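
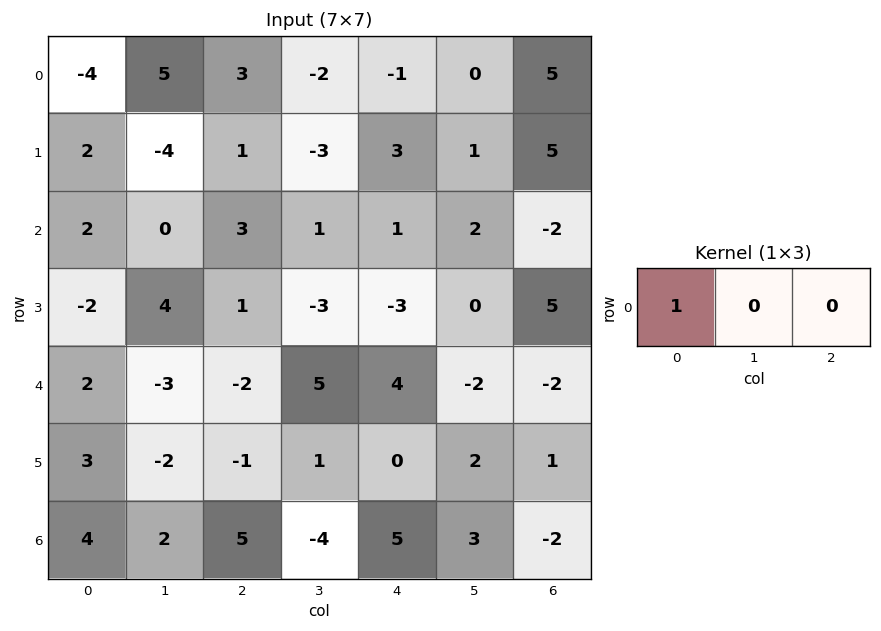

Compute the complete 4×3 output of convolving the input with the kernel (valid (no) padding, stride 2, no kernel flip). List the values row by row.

Output[0,0]: The receptive field on the input at this output position is [-4 5 3]. Elementwise product with the kernel and sum: -4·1.
Output[0,1]: The receptive field on the input at this output position is [3 -2 -1]. Elementwise product with the kernel and sum: 3·1.

-4 3 -1
2 3 1
2 -2 4
4 5 5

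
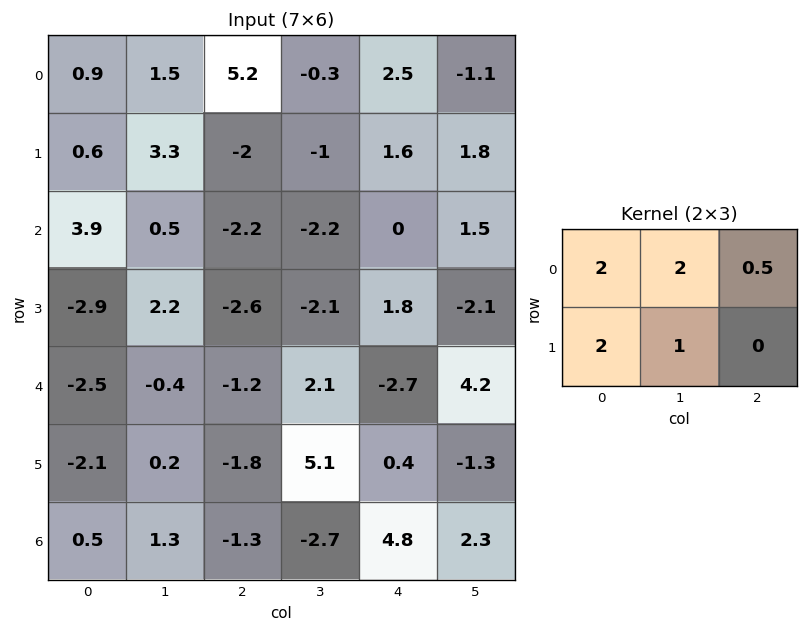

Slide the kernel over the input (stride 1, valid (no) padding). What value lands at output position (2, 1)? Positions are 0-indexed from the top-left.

The receptive field on the input at this output position is [0.5 -2.2 -2.2 / 2.2 -2.6 -2.1]. Elementwise product with the kernel and sum: 0.5·2 + -2.2·2 + -2.2·0.5 + 2.2·2 + -2.6·1.

-2.7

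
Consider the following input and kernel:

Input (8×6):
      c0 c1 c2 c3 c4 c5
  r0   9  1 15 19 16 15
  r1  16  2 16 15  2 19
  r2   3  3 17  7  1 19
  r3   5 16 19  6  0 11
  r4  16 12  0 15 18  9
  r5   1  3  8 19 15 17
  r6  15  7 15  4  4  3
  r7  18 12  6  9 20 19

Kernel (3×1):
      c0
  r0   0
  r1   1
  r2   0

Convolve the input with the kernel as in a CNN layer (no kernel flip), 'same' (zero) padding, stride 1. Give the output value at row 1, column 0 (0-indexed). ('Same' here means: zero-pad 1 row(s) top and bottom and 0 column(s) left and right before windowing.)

16

The receptive field on the zero-padded input at this output position is [9 / 16 / 3]. Elementwise product with the kernel and sum: 16·1.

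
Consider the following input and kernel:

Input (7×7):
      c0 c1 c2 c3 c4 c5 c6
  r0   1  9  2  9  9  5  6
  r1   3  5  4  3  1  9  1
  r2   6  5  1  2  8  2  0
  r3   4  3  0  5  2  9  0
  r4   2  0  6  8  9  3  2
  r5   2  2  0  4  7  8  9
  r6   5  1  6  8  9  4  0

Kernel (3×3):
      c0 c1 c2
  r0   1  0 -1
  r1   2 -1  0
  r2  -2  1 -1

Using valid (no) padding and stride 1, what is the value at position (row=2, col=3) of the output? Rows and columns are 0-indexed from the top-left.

The receptive field on the input at this output position is [2 8 2 / 5 2 9 / 8 9 3]. Elementwise product with the kernel and sum: 2·1 + 2·-1 + 5·2 + 2·-1 + 8·-2 + 9·1 + 3·-1.

-2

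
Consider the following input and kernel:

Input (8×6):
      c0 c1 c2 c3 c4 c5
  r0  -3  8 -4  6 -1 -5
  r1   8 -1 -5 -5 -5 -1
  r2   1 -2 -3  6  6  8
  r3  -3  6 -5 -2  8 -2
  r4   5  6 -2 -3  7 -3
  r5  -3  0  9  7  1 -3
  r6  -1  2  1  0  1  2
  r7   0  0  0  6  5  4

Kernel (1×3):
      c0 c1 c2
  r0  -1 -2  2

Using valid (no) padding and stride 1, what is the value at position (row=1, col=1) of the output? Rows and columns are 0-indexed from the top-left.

1

The receptive field on the input at this output position is [-1 -5 -5]. Elementwise product with the kernel and sum: -1·-1 + -5·-2 + -5·2.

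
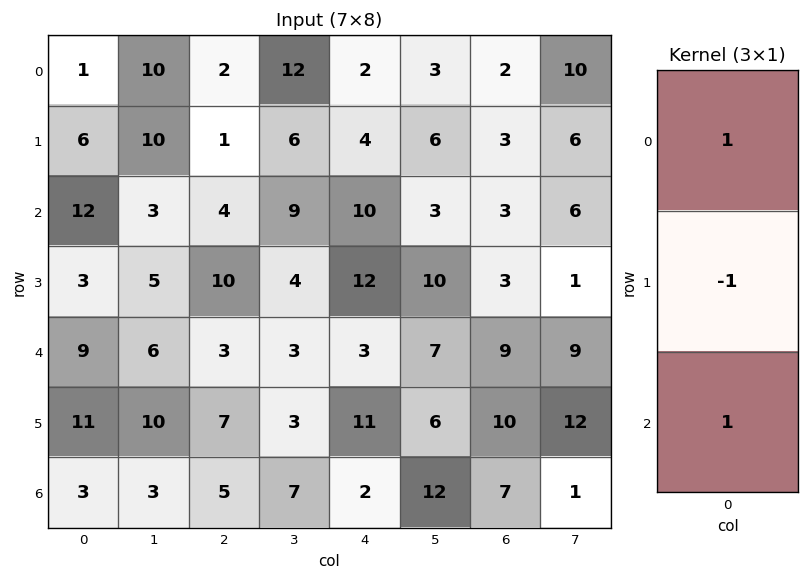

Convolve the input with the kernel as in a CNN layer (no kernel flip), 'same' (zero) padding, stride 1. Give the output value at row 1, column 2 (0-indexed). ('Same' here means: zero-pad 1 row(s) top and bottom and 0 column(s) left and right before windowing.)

The receptive field on the zero-padded input at this output position is [2 / 1 / 4]. Elementwise product with the kernel and sum: 2·1 + 1·-1 + 4·1.

5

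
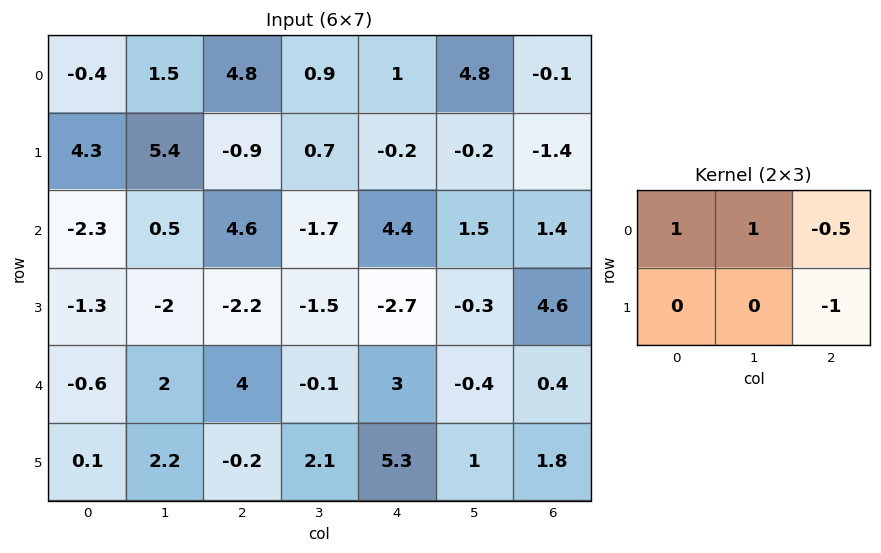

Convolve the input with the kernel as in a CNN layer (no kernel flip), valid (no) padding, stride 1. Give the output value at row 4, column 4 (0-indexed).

0.6

The receptive field on the input at this output position is [3 -0.4 0.4 / 5.3 1 1.8]. Elementwise product with the kernel and sum: 3·1 + -0.4·1 + 0.4·-0.5 + 1.8·-1.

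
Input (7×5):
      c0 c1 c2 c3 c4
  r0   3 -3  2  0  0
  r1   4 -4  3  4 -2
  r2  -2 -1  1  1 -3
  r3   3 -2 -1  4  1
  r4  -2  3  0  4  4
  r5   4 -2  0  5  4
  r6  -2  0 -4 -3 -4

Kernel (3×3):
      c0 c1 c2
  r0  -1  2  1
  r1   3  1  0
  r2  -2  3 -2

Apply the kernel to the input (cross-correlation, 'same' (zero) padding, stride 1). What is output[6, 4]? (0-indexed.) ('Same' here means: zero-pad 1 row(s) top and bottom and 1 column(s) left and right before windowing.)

The receptive field on the zero-padded input at this output position is [5 4 0 / -3 -4 0 / 0 0 0]. Elementwise product with the kernel and sum: 5·-1 + 4·2 + 0·1 + -3·3 + -4·1 + 0·-2 + 0·3 + 0·-2.

-10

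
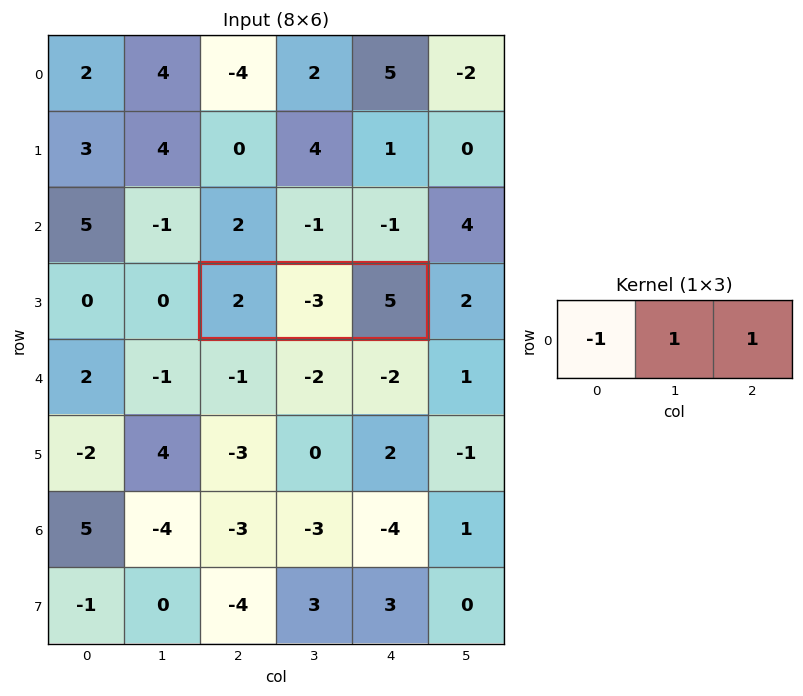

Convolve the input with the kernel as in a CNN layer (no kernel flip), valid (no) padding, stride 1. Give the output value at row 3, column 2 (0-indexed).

0

The receptive field on the input at this output position is [2 -3 5]. Elementwise product with the kernel and sum: 2·-1 + -3·1 + 5·1.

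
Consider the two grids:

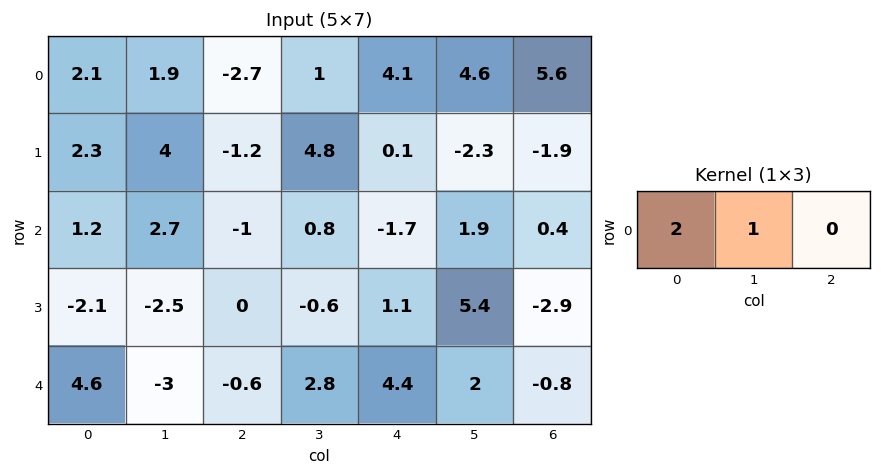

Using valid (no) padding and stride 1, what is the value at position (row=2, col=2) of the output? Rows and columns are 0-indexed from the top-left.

The receptive field on the input at this output position is [-1 0.8 -1.7]. Elementwise product with the kernel and sum: -1·2 + 0.8·1.

-1.2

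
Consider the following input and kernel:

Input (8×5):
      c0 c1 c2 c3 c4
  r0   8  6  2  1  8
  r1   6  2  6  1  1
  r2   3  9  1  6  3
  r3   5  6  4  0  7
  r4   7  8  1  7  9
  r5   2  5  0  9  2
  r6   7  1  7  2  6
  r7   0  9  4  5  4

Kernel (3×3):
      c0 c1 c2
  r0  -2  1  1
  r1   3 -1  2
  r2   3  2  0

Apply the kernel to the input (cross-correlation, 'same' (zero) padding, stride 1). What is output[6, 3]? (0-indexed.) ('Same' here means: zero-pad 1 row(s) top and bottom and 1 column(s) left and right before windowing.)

The receptive field on the zero-padded input at this output position is [0 9 2 / 7 2 6 / 4 5 4]. Elementwise product with the kernel and sum: 0·-2 + 9·1 + 2·1 + 7·3 + 2·-1 + 6·2 + 4·3 + 5·2.

64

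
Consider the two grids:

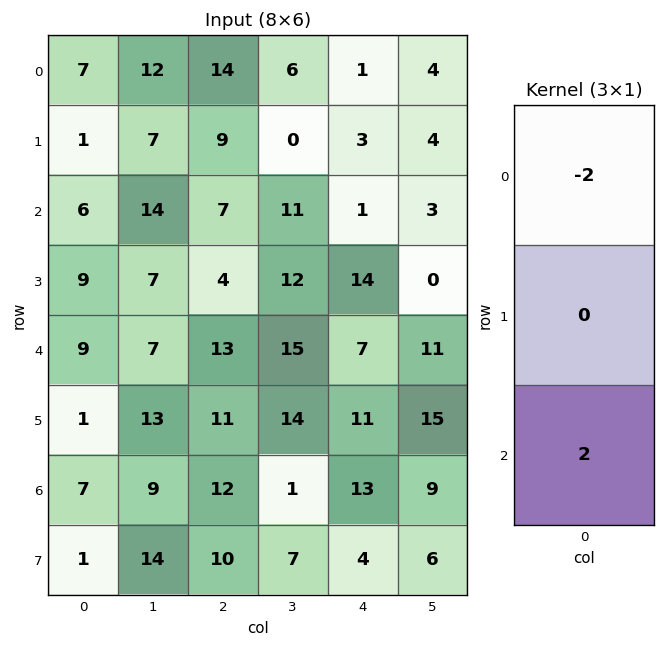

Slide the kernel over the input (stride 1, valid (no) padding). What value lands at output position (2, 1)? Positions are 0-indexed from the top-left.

The receptive field on the input at this output position is [14 / 7 / 7]. Elementwise product with the kernel and sum: 14·-2 + 7·2.

-14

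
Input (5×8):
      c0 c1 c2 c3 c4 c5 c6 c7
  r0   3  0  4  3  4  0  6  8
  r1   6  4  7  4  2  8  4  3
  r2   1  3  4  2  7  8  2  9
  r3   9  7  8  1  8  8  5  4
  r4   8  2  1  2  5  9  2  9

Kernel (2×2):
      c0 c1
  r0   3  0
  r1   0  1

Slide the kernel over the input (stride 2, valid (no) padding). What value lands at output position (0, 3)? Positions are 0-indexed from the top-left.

The receptive field on the input at this output position is [6 8 / 4 3]. Elementwise product with the kernel and sum: 6·3 + 3·1.

21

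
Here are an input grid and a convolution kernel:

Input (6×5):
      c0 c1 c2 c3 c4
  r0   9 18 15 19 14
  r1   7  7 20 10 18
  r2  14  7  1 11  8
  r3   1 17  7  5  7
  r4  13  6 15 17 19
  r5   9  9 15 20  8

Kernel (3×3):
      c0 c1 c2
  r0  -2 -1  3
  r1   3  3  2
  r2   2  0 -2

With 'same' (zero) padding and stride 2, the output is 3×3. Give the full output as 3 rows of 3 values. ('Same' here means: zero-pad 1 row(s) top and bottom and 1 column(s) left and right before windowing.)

Output[0,0]: The receptive field on the zero-padded input at this output position is [0 0 0 / 0 9 18 / 0 7 7]. Elementwise product with the kernel and sum: 0·-2 + 0·-1 + 0·3 + 0·3 + 9·3 + 18·2 + 0·2 + 7·-2.
Output[0,1]: The receptive field on the zero-padded input at this output position is [0 0 0 / 18 15 19 / 7 20 10]. Elementwise product with the kernel and sum: 0·-2 + 0·-1 + 0·3 + 18·3 + 15·3 + 19·2 + 7·2 + 10·-2.

49 131 119
36 66 29
83 49 131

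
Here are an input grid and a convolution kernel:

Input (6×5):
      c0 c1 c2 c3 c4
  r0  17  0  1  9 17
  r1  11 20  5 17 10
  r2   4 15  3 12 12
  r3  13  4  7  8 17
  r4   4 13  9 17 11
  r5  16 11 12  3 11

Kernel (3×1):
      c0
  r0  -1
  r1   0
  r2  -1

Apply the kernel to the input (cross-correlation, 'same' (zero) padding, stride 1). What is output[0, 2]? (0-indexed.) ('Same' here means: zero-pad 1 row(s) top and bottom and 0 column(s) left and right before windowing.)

The receptive field on the zero-padded input at this output position is [0 / 1 / 5]. Elementwise product with the kernel and sum: 0·-1 + 5·-1.

-5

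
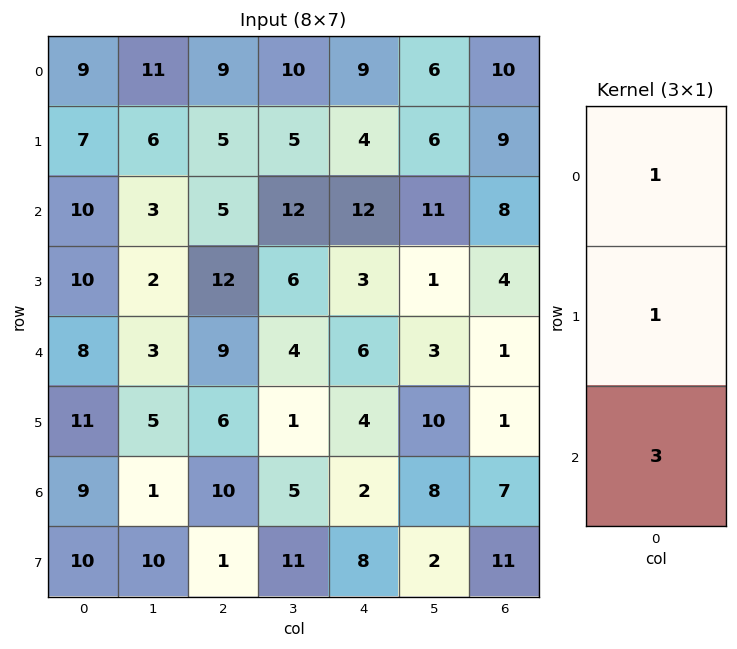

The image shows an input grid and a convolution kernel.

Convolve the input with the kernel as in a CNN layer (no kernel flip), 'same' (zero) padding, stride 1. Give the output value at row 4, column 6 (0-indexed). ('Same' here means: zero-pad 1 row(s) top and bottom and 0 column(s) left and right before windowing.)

The receptive field on the zero-padded input at this output position is [4 / 1 / 1]. Elementwise product with the kernel and sum: 4·1 + 1·1 + 1·3.

8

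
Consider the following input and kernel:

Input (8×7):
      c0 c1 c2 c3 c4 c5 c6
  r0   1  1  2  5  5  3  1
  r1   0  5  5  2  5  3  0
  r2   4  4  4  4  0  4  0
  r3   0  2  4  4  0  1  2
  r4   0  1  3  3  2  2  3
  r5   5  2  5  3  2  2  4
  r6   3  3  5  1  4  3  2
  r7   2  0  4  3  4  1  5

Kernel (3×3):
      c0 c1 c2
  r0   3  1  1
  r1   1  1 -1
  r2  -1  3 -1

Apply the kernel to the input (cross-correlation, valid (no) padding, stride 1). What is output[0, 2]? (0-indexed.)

26

The receptive field on the input at this output position is [2 5 5 / 5 2 5 / 4 4 0]. Elementwise product with the kernel and sum: 2·3 + 5·1 + 5·1 + 5·1 + 2·1 + 5·-1 + 4·-1 + 4·3 + 0·-1.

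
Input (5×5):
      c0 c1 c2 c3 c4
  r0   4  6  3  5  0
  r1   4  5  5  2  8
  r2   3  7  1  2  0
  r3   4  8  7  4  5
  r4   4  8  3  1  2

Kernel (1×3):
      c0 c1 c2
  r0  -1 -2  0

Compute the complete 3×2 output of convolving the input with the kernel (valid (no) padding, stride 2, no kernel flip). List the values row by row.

-16 -13
-17 -5
-20 -5

Output[0,0]: The receptive field on the input at this output position is [4 6 3]. Elementwise product with the kernel and sum: 4·-1 + 6·-2.
Output[0,1]: The receptive field on the input at this output position is [3 5 0]. Elementwise product with the kernel and sum: 3·-1 + 5·-2.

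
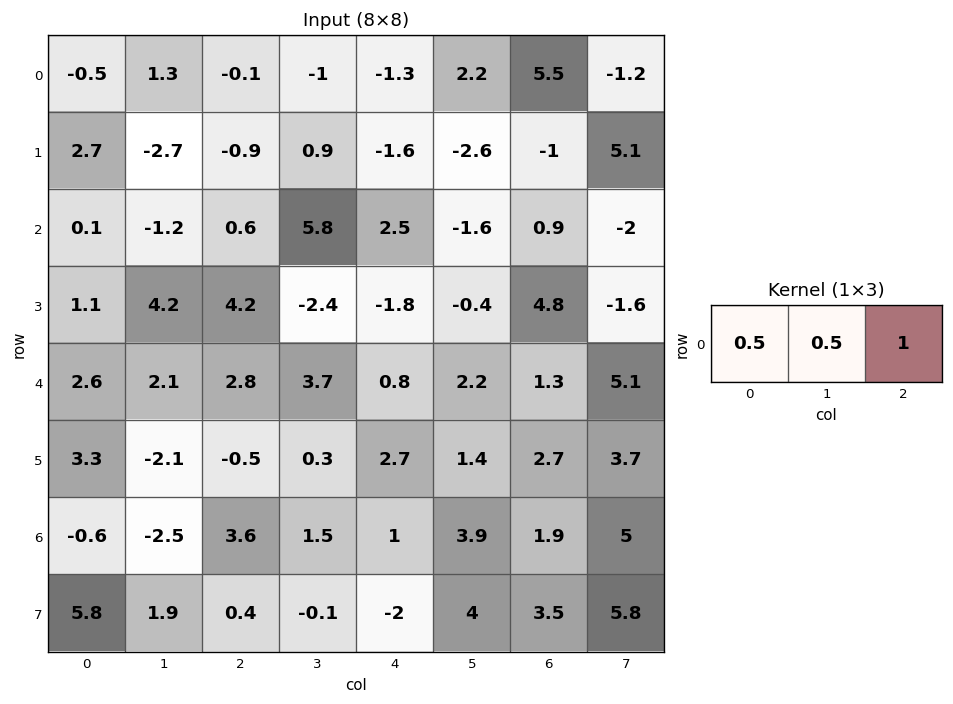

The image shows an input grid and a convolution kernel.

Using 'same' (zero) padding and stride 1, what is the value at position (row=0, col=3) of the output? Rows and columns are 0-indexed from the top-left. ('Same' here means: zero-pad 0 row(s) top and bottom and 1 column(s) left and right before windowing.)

-1.85

The receptive field on the zero-padded input at this output position is [-0.1 -1 -1.3]. Elementwise product with the kernel and sum: -0.1·0.5 + -1·0.5 + -1.3·1.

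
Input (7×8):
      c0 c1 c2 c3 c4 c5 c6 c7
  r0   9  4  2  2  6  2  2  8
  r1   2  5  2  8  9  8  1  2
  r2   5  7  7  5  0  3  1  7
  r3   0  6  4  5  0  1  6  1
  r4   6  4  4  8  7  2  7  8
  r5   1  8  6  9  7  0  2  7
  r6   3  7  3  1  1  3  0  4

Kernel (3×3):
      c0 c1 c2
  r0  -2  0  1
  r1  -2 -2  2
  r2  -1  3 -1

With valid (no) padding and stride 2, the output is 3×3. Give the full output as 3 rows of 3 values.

-17 8 -34
-5 -19 3
1 -18 -9

Output[0,0]: The receptive field on the input at this output position is [9 4 2 / 2 5 2 / 5 7 7]. Elementwise product with the kernel and sum: 9·-2 + 2·1 + 2·-2 + 5·-2 + 2·2 + 5·-1 + 7·3 + 7·-1.
Output[0,1]: The receptive field on the input at this output position is [2 2 6 / 2 8 9 / 7 5 0]. Elementwise product with the kernel and sum: 2·-2 + 6·1 + 2·-2 + 8·-2 + 9·2 + 7·-1 + 5·3 + 0·-1.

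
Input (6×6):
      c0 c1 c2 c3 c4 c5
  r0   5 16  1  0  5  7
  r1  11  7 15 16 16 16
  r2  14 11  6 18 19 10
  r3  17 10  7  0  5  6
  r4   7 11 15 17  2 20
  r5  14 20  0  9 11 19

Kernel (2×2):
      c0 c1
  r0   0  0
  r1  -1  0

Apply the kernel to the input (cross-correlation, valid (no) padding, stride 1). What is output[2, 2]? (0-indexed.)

-7

The receptive field on the input at this output position is [6 18 / 7 0]. Elementwise product with the kernel and sum: 7·-1.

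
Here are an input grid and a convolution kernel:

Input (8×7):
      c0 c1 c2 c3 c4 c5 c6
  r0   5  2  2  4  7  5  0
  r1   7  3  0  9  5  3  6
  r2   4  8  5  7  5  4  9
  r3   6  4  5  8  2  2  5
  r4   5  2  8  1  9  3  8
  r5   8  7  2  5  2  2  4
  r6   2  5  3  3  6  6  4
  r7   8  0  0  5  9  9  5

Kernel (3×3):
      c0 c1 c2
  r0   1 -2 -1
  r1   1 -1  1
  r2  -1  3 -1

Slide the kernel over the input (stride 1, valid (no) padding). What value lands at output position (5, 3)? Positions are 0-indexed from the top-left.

The receptive field on the input at this output position is [5 2 2 / 3 6 6 / 5 9 9]. Elementwise product with the kernel and sum: 5·1 + 2·-2 + 2·-1 + 3·1 + 6·-1 + 6·1 + 5·-1 + 9·3 + 9·-1.

15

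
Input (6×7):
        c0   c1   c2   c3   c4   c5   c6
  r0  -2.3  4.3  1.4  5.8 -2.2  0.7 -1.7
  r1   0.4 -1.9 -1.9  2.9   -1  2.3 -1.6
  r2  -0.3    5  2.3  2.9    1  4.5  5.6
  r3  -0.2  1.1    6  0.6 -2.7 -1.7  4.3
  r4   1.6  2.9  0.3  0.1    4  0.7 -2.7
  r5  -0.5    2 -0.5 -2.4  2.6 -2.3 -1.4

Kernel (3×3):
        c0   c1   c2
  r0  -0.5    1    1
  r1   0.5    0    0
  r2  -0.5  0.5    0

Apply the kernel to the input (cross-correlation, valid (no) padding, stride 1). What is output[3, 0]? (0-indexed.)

The receptive field on the input at this output position is [-0.2 1.1 6 / 1.6 2.9 0.3 / -0.5 2 -0.5]. Elementwise product with the kernel and sum: -0.2·-0.5 + 1.1·1 + 6·1 + 1.6·0.5 + -0.5·-0.5 + 2·0.5.

9.25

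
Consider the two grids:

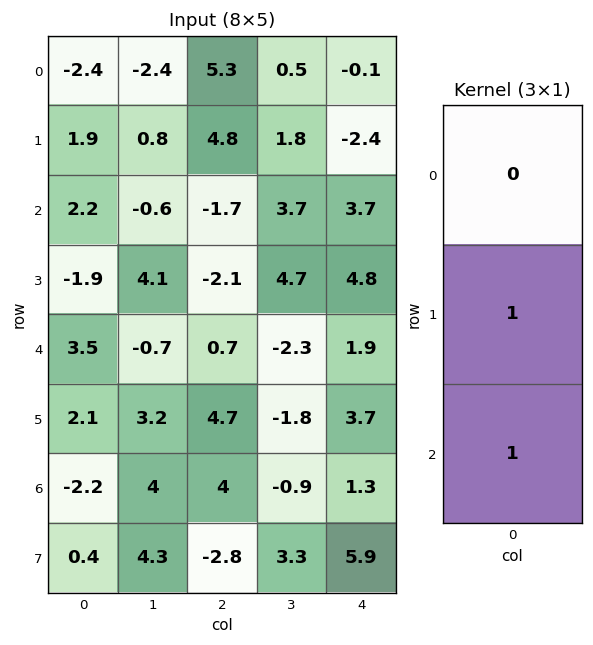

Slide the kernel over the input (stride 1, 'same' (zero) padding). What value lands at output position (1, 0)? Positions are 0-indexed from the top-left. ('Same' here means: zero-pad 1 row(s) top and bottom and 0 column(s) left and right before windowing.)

4.1

The receptive field on the zero-padded input at this output position is [-2.4 / 1.9 / 2.2]. Elementwise product with the kernel and sum: 1.9·1 + 2.2·1.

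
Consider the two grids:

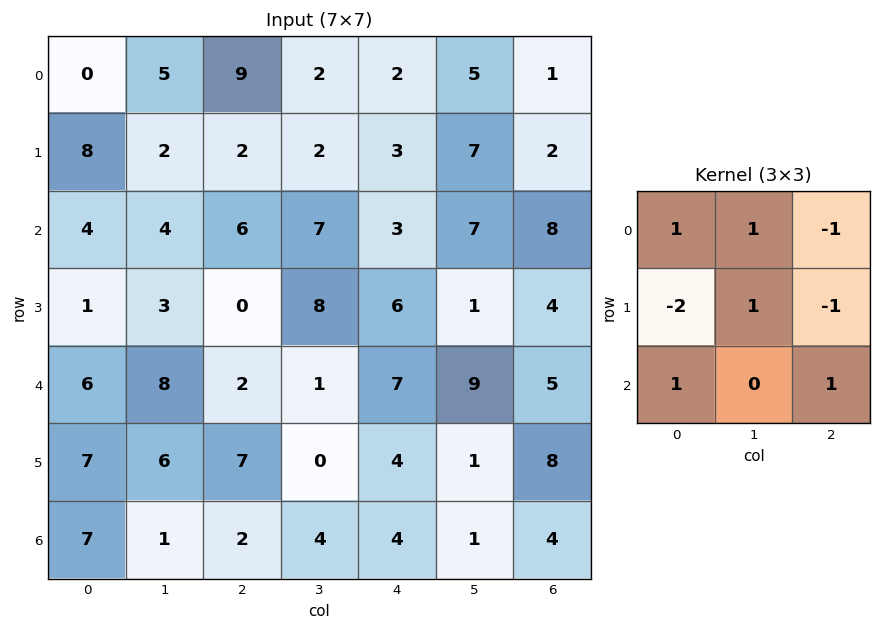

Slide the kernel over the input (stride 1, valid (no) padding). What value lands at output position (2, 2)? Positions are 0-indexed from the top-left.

21

The receptive field on the input at this output position is [6 7 3 / 0 8 6 / 2 1 7]. Elementwise product with the kernel and sum: 6·1 + 7·1 + 3·-1 + 0·-2 + 8·1 + 6·-1 + 2·1 + 7·1.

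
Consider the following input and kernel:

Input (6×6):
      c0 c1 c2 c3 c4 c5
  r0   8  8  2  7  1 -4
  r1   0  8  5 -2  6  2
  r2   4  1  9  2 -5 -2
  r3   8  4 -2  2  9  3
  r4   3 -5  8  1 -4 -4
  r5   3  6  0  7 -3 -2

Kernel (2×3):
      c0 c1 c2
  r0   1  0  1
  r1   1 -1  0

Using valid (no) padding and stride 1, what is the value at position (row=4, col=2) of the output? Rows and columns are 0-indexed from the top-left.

The receptive field on the input at this output position is [8 1 -4 / 0 7 -3]. Elementwise product with the kernel and sum: 8·1 + -4·1 + 0·1 + 7·-1.

-3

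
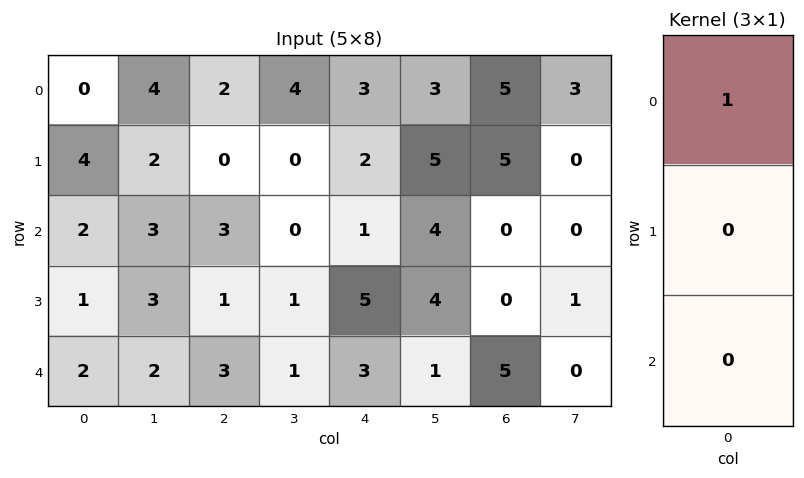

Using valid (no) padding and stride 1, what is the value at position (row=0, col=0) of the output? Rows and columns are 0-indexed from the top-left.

The receptive field on the input at this output position is [0 / 4 / 2]. Elementwise product with the kernel and sum: 0·1.

0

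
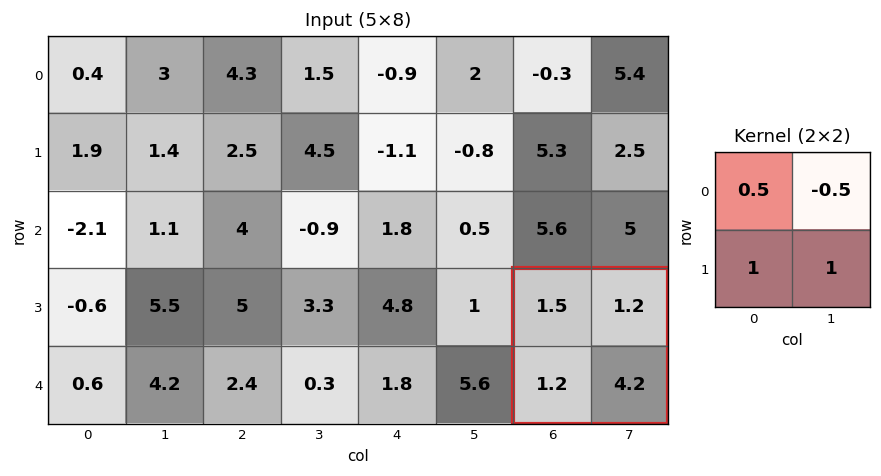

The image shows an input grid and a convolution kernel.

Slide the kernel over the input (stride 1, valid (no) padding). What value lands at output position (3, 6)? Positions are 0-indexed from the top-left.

5.55

The receptive field on the input at this output position is [1.5 1.2 / 1.2 4.2]. Elementwise product with the kernel and sum: 1.5·0.5 + 1.2·-0.5 + 1.2·1 + 4.2·1.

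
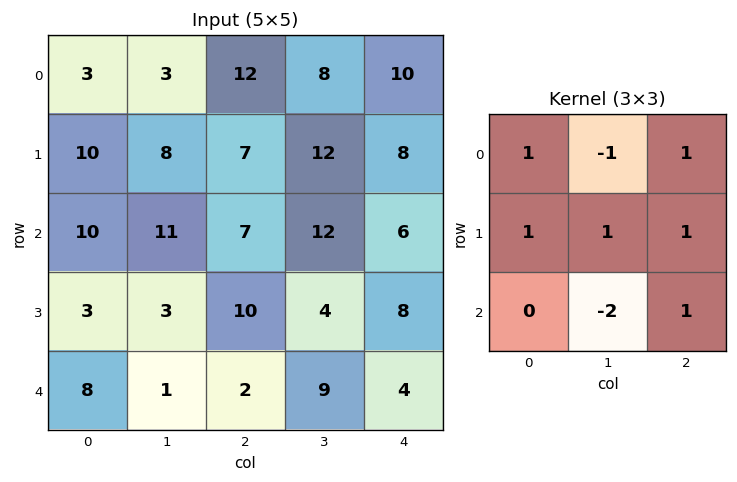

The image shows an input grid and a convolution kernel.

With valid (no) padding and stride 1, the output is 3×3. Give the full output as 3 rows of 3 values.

22 24 23
41 27 28
22 38 9

Output[0,0]: The receptive field on the input at this output position is [3 3 12 / 10 8 7 / 10 11 7]. Elementwise product with the kernel and sum: 3·1 + 3·-1 + 12·1 + 10·1 + 8·1 + 7·1 + 11·-2 + 7·1.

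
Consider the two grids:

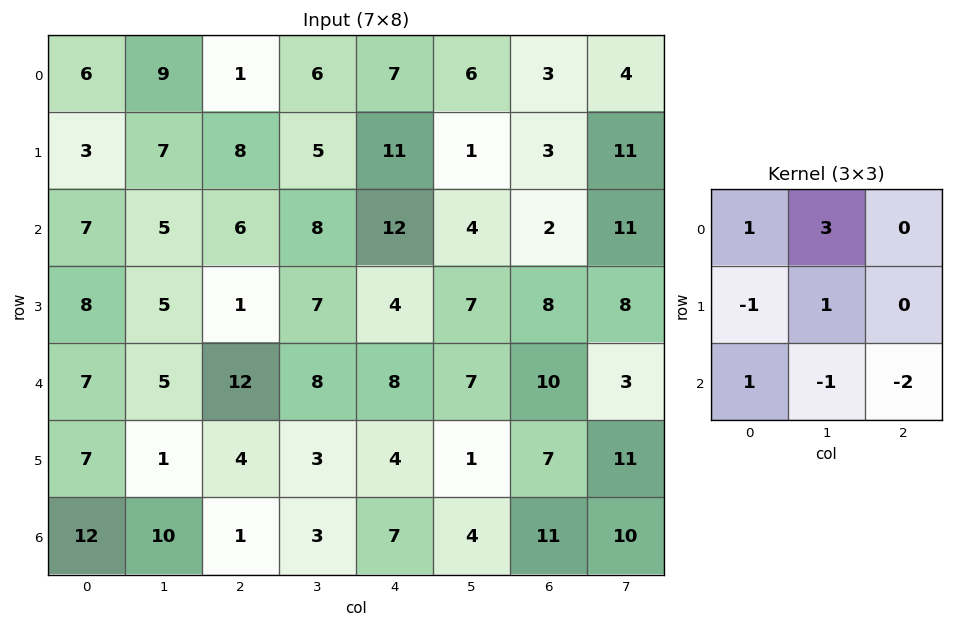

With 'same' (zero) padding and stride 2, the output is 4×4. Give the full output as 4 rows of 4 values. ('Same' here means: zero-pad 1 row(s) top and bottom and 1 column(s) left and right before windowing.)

Output[0,0]: The receptive field on the zero-padded input at this output position is [0 0 0 / 0 6 9 / 0 3 7]. Elementwise product with the kernel and sum: 0·1 + 0·3 + 0·-1 + 6·1 + 0·1 + 3·-1 + 7·-2.

-11 -19 -7 -27
-2 22 31 -9
22 6 16 6
33 4 19 29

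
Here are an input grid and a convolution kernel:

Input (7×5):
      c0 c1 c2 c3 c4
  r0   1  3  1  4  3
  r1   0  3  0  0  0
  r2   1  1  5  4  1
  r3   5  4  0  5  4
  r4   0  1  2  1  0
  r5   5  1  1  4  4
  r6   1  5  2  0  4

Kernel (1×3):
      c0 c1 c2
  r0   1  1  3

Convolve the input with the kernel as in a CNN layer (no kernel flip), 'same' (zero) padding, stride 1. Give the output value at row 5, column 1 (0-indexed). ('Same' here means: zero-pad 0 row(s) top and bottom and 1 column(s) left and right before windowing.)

9

The receptive field on the zero-padded input at this output position is [5 1 1]. Elementwise product with the kernel and sum: 5·1 + 1·1 + 1·3.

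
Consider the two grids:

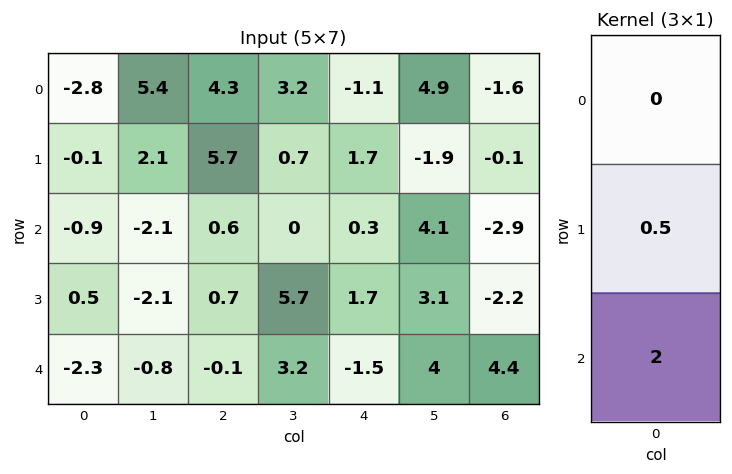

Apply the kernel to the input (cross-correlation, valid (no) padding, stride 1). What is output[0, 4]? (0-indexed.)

1.45

The receptive field on the input at this output position is [-1.1 / 1.7 / 0.3]. Elementwise product with the kernel and sum: 1.7·0.5 + 0.3·2.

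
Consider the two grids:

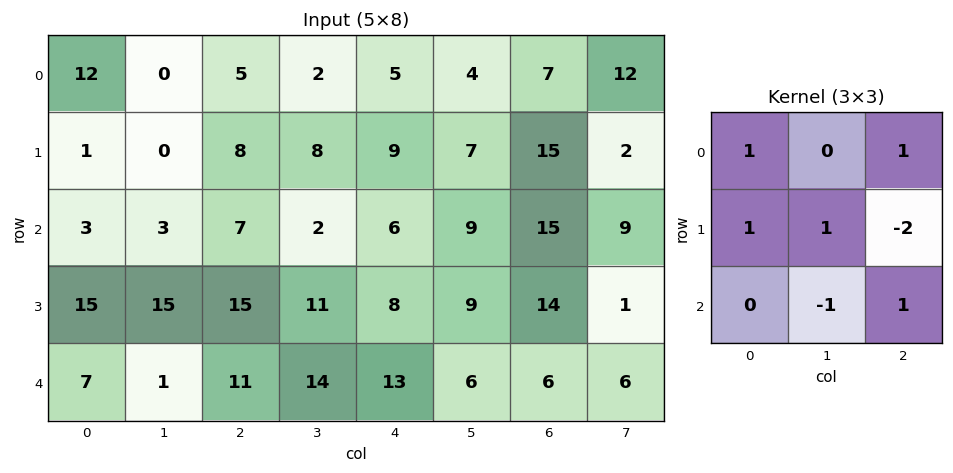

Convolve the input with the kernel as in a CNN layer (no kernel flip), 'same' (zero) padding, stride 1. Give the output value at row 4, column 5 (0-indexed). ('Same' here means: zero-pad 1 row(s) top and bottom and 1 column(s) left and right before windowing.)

The receptive field on the zero-padded input at this output position is [8 9 14 / 13 6 6 / 0 0 0]. Elementwise product with the kernel and sum: 8·1 + 14·1 + 13·1 + 6·1 + 6·-2 + 0·-1 + 0·1.

29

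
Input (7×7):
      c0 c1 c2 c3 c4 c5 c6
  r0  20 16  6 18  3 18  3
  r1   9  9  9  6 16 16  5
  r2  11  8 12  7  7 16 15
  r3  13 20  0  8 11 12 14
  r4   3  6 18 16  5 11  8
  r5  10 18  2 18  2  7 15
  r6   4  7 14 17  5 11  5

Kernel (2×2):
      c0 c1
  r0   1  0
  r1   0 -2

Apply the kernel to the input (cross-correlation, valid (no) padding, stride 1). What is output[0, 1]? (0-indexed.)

The receptive field on the input at this output position is [16 6 / 9 9]. Elementwise product with the kernel and sum: 16·1 + 9·-2.

-2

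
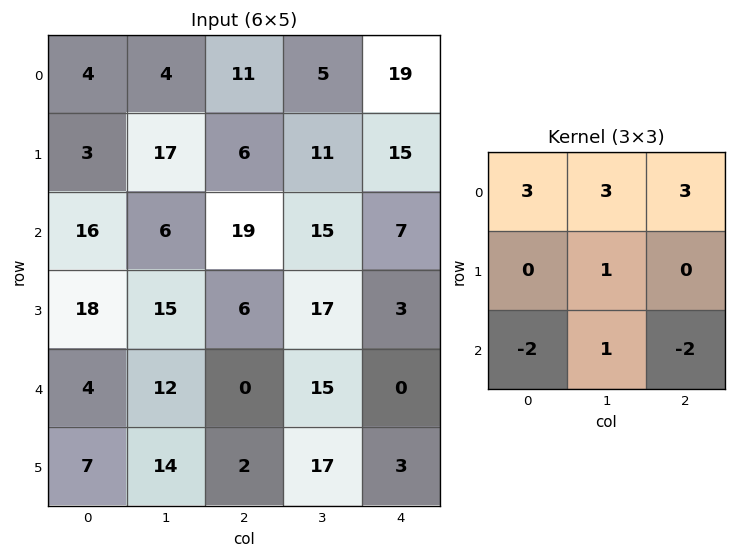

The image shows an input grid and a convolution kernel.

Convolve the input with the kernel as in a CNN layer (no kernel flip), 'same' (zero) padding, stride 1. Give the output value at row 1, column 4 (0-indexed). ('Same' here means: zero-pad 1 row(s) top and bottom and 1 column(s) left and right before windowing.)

64

The receptive field on the zero-padded input at this output position is [5 19 0 / 11 15 0 / 15 7 0]. Elementwise product with the kernel and sum: 5·3 + 19·3 + 0·3 + 15·1 + 15·-2 + 7·1 + 0·-2.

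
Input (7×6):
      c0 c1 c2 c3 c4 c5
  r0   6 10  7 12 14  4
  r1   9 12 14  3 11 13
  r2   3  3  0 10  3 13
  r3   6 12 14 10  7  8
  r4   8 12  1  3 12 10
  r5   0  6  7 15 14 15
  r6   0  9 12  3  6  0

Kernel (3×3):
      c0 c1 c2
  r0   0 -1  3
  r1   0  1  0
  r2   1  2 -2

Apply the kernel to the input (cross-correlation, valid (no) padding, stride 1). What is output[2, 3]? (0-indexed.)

50

The receptive field on the input at this output position is [10 3 13 / 10 7 8 / 3 12 10]. Elementwise product with the kernel and sum: 3·-1 + 13·3 + 7·1 + 3·1 + 12·2 + 10·-2.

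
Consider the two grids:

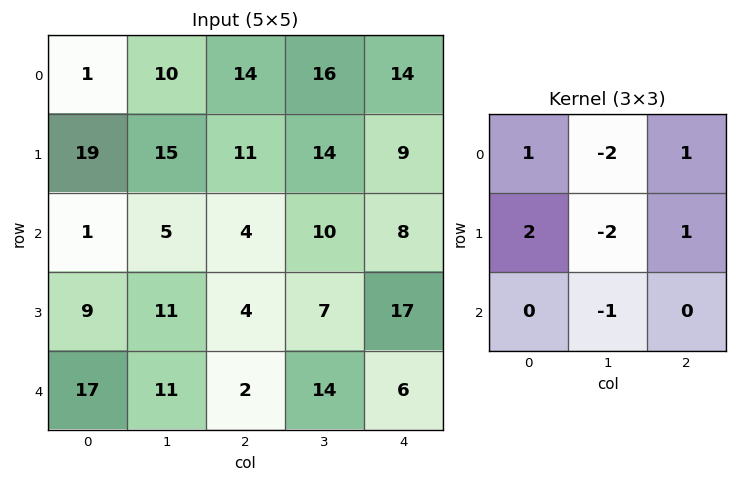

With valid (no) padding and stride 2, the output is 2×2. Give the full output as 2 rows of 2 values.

Output[0,0]: The receptive field on the input at this output position is [1 10 14 / 19 15 11 / 1 5 4]. Elementwise product with the kernel and sum: 1·1 + 10·-2 + 14·1 + 19·2 + 15·-2 + 11·1 + 5·-1.

9 -11
-16 -11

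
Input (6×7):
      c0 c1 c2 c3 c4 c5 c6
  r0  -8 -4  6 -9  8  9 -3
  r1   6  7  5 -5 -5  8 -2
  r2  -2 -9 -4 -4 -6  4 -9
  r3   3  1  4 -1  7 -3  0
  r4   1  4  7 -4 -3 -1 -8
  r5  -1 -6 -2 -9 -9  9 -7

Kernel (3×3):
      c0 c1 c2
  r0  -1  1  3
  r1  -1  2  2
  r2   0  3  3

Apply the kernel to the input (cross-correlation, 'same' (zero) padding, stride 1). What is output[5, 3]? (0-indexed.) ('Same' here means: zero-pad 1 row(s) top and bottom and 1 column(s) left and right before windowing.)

The receptive field on the zero-padded input at this output position is [7 -4 -3 / -2 -9 -9 / 0 0 0]. Elementwise product with the kernel and sum: 7·-1 + -4·1 + -3·3 + -2·-1 + -9·2 + -9·2 + 0·3 + 0·3.

-54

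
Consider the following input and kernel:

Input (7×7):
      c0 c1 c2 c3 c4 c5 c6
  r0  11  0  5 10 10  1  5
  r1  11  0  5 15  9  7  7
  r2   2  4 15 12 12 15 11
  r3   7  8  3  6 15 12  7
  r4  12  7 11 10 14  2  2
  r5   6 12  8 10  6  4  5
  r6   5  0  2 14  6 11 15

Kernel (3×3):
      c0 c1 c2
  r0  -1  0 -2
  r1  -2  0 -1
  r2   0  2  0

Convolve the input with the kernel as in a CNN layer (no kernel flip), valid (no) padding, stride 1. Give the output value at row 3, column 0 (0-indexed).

The receptive field on the input at this output position is [7 8 3 / 12 7 11 / 6 12 8]. Elementwise product with the kernel and sum: 7·-1 + 3·-2 + 12·-2 + 11·-1 + 12·2.

-24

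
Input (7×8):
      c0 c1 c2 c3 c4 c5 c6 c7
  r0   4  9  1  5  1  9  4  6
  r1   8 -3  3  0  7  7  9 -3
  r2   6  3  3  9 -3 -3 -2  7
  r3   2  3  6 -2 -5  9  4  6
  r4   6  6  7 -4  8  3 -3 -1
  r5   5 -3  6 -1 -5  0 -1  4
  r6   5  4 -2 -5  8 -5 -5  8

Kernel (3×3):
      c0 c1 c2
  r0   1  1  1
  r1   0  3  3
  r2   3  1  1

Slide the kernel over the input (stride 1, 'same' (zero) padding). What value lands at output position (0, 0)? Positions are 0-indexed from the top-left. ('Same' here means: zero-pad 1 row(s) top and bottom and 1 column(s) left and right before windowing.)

The receptive field on the zero-padded input at this output position is [0 0 0 / 0 4 9 / 0 8 -3]. Elementwise product with the kernel and sum: 0·1 + 0·1 + 0·1 + 4·3 + 9·3 + 0·3 + 8·1 + -3·1.

44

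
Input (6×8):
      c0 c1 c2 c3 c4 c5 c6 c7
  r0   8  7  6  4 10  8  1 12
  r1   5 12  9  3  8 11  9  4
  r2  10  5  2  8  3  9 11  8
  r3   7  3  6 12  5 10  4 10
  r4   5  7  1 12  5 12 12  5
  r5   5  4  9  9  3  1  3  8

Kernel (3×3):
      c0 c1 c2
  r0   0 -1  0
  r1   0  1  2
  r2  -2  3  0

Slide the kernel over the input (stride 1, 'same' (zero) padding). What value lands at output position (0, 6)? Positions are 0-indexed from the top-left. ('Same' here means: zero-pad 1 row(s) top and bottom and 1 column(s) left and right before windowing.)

The receptive field on the zero-padded input at this output position is [0 0 0 / 8 1 12 / 11 9 4]. Elementwise product with the kernel and sum: 0·-1 + 1·1 + 12·2 + 11·-2 + 9·3.

30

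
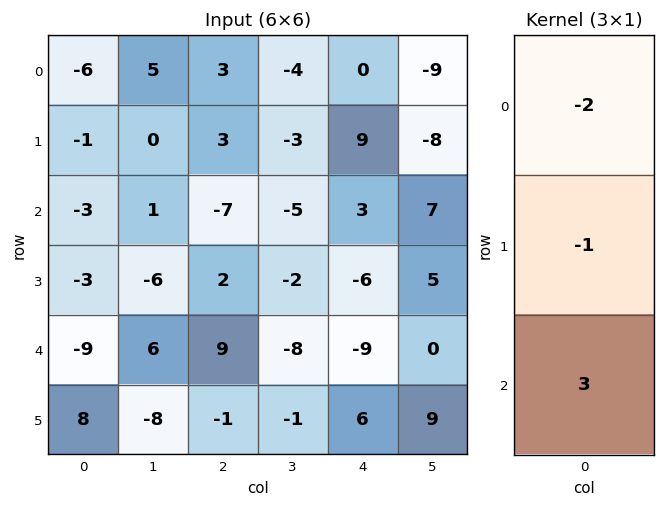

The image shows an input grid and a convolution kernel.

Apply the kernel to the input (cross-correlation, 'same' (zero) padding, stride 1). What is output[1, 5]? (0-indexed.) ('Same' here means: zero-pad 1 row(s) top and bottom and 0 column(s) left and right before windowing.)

47

The receptive field on the zero-padded input at this output position is [-9 / -8 / 7]. Elementwise product with the kernel and sum: -9·-2 + -8·-1 + 7·3.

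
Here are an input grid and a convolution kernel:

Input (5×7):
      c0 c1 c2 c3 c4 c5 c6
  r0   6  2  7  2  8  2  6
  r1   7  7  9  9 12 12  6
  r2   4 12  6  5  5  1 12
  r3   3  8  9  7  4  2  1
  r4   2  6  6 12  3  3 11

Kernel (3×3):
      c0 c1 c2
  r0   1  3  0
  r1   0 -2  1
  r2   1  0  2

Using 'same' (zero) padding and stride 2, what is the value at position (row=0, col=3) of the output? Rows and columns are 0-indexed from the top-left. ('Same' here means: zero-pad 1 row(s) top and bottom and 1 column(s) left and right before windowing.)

0

The receptive field on the zero-padded input at this output position is [0 0 0 / 2 6 0 / 12 6 0]. Elementwise product with the kernel and sum: 0·1 + 0·3 + 6·-2 + 0·1 + 12·1 + 0·2.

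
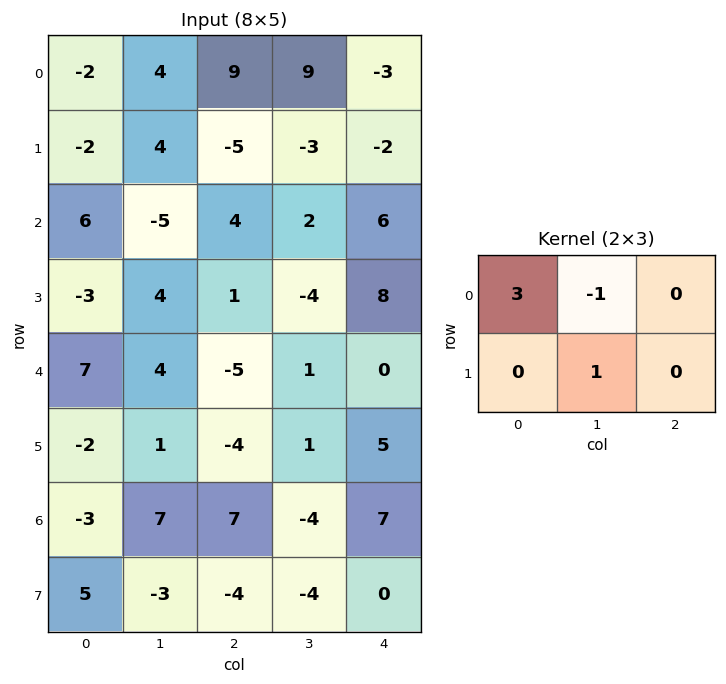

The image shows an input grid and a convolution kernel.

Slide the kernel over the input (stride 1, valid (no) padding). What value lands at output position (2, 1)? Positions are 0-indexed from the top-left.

The receptive field on the input at this output position is [-5 4 2 / 4 1 -4]. Elementwise product with the kernel and sum: -5·3 + 4·-1 + 1·1.

-18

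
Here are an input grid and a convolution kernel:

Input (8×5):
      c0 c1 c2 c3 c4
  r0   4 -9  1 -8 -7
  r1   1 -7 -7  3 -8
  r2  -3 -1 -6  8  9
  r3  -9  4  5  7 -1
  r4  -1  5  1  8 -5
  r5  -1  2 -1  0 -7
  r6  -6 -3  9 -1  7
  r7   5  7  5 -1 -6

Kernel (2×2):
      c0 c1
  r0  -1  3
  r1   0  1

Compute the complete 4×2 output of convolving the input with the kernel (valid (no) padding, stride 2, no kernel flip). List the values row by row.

Output[0,0]: The receptive field on the input at this output position is [4 -9 / 1 -7]. Elementwise product with the kernel and sum: 4·-1 + -9·3 + -7·1.
Output[0,1]: The receptive field on the input at this output position is [1 -8 / -7 3]. Elementwise product with the kernel and sum: 1·-1 + -8·3 + 3·1.

-38 -22
4 37
18 23
4 -13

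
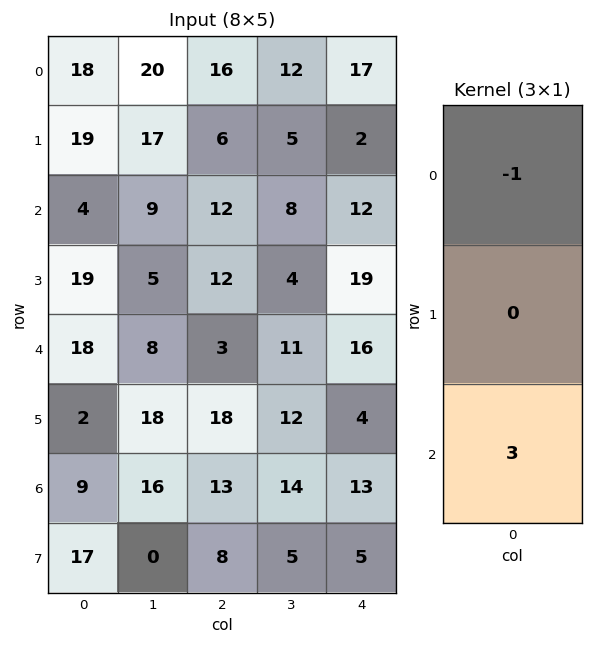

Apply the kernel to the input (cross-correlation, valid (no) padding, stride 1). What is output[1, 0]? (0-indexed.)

The receptive field on the input at this output position is [19 / 4 / 19]. Elementwise product with the kernel and sum: 19·-1 + 19·3.

38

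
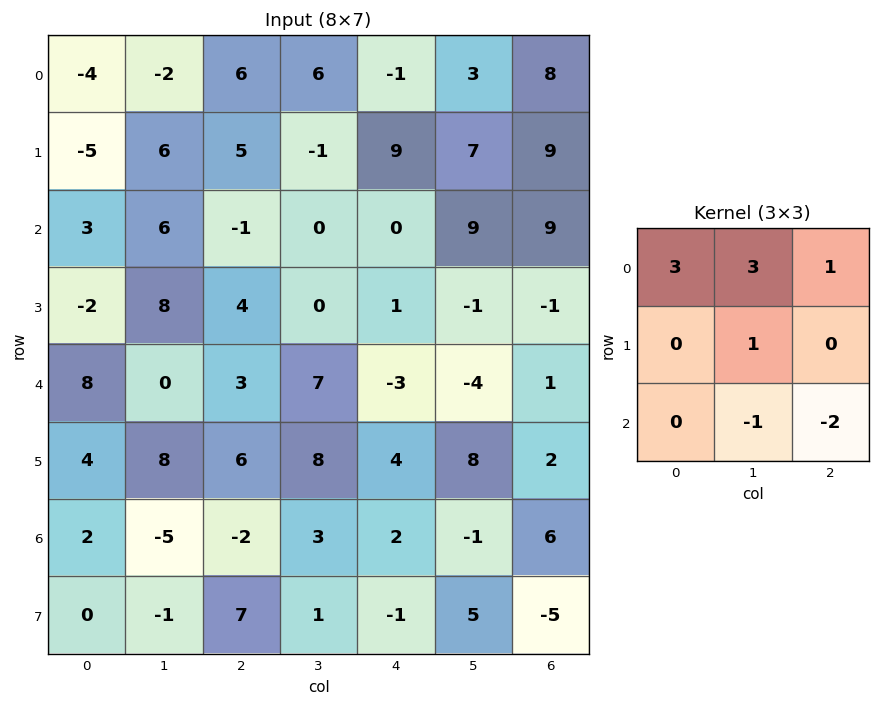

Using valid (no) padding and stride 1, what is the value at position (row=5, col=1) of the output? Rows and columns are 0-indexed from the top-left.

39

The receptive field on the input at this output position is [8 6 8 / -5 -2 3 / -1 7 1]. Elementwise product with the kernel and sum: 8·3 + 6·3 + 8·1 + -2·1 + 7·-1 + 1·-2.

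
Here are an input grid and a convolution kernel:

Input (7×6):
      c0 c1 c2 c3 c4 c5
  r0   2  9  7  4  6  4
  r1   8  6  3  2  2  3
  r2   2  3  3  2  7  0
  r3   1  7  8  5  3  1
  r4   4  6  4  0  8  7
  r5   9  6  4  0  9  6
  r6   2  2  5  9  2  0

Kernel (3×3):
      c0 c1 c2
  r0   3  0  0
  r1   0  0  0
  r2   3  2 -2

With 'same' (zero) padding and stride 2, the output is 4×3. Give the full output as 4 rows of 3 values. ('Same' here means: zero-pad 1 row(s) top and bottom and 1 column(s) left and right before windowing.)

Output[0,0]: The receptive field on the zero-padded input at this output position is [0 0 0 / 0 2 9 / 0 8 6]. Elementwise product with the kernel and sum: 0·3 + 0·3 + 8·2 + 6·-2.
Output[0,1]: The receptive field on the zero-padded input at this output position is [0 0 0 / 9 7 4 / 6 3 2]. Elementwise product with the kernel and sum: 0·3 + 6·3 + 3·2 + 2·-2.

4 20 4
-12 45 25
6 47 21
0 18 0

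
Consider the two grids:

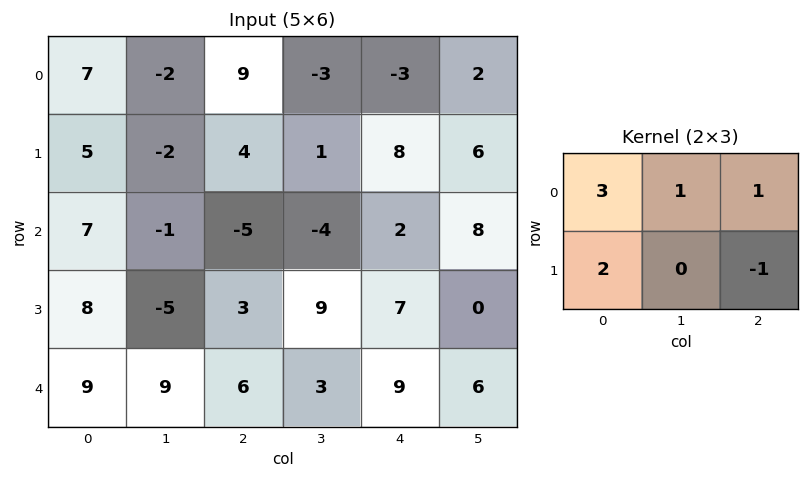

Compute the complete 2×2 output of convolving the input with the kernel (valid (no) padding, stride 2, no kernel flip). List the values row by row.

34 21
28 -18

Output[0,0]: The receptive field on the input at this output position is [7 -2 9 / 5 -2 4]. Elementwise product with the kernel and sum: 7·3 + -2·1 + 9·1 + 5·2 + 4·-1.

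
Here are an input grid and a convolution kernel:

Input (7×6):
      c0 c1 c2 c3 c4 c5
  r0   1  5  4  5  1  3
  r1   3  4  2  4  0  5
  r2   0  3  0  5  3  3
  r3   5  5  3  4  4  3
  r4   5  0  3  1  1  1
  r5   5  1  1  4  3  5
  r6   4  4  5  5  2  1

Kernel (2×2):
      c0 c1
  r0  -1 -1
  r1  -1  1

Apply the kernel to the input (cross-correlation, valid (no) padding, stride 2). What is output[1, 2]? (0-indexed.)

The receptive field on the input at this output position is [3 3 / 4 3]. Elementwise product with the kernel and sum: 3·-1 + 3·-1 + 4·-1 + 3·1.

-7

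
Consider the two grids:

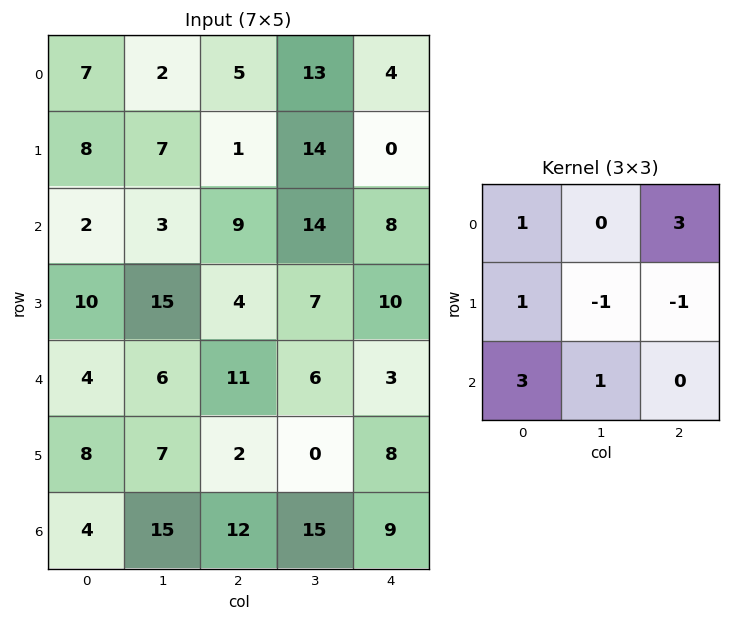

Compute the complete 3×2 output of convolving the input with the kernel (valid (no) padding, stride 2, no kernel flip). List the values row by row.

31 45
38 59
63 65

Output[0,0]: The receptive field on the input at this output position is [7 2 5 / 8 7 1 / 2 3 9]. Elementwise product with the kernel and sum: 7·1 + 5·3 + 8·1 + 7·-1 + 1·-1 + 2·3 + 3·1.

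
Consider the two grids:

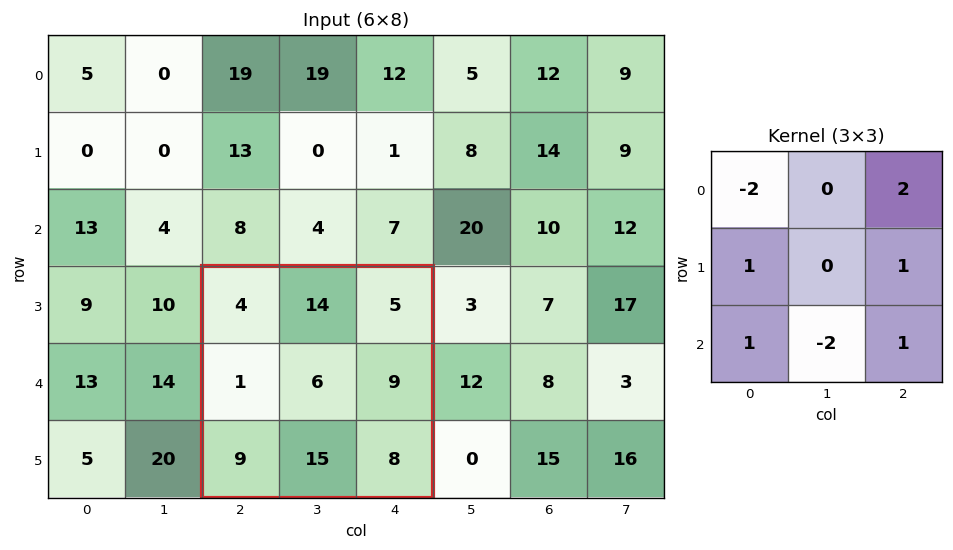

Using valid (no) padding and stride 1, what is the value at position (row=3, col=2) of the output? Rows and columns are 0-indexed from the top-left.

-1

The receptive field on the input at this output position is [4 14 5 / 1 6 9 / 9 15 8]. Elementwise product with the kernel and sum: 4·-2 + 5·2 + 1·1 + 9·1 + 9·1 + 15·-2 + 8·1.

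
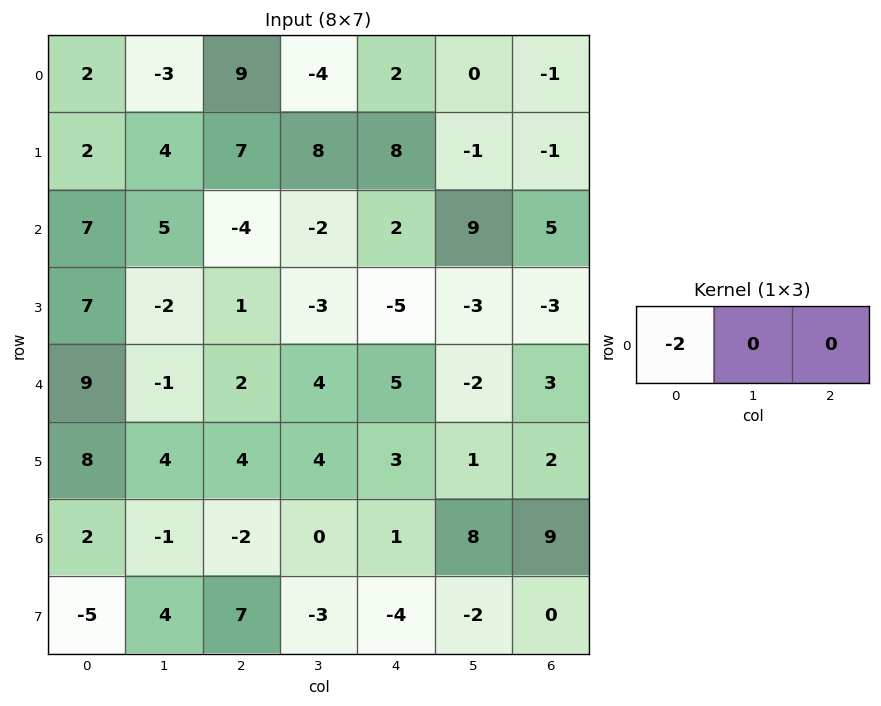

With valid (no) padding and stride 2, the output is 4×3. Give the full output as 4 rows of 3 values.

Output[0,0]: The receptive field on the input at this output position is [2 -3 9]. Elementwise product with the kernel and sum: 2·-2.
Output[0,1]: The receptive field on the input at this output position is [9 -4 2]. Elementwise product with the kernel and sum: 9·-2.

-4 -18 -4
-14 8 -4
-18 -4 -10
-4 4 -2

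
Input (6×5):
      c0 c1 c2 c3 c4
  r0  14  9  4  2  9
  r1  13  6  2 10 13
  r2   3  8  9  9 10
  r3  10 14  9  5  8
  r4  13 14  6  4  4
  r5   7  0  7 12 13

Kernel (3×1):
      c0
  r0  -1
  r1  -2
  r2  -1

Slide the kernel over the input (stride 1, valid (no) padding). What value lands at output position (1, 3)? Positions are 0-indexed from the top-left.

-33

The receptive field on the input at this output position is [10 / 9 / 5]. Elementwise product with the kernel and sum: 10·-1 + 9·-2 + 5·-1.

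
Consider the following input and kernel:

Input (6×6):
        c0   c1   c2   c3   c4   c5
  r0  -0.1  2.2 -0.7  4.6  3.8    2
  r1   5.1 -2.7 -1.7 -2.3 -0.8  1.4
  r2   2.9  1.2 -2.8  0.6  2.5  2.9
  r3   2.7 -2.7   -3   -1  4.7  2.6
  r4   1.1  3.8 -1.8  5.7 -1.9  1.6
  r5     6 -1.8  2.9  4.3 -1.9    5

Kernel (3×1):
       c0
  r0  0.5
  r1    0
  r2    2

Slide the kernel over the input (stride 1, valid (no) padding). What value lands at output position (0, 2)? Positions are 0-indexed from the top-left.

-5.95

The receptive field on the input at this output position is [-0.7 / -1.7 / -2.8]. Elementwise product with the kernel and sum: -0.7·0.5 + -2.8·2.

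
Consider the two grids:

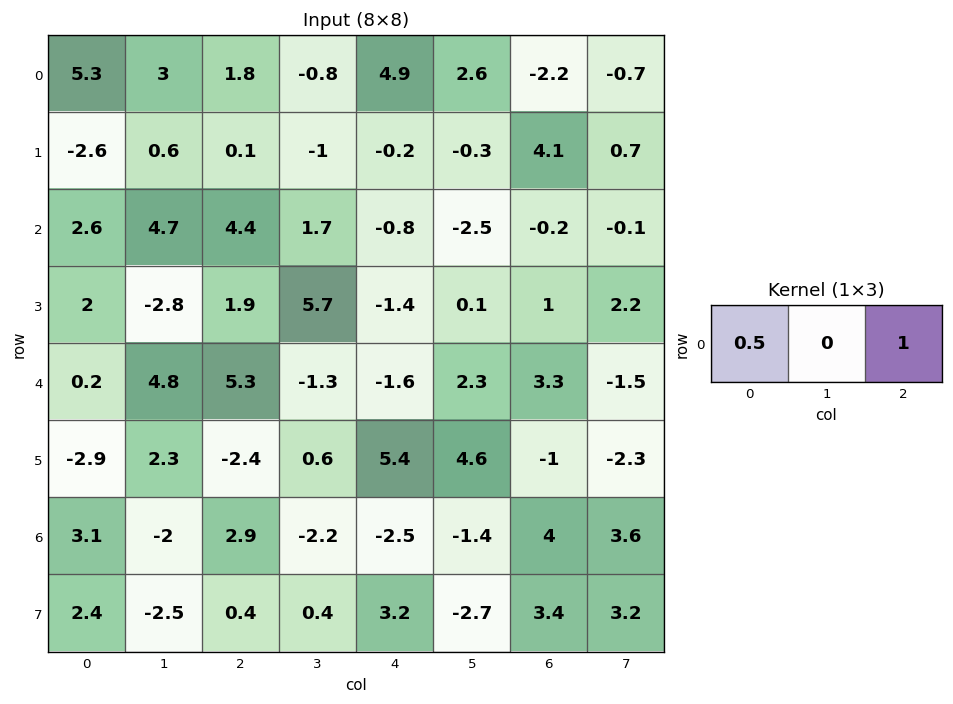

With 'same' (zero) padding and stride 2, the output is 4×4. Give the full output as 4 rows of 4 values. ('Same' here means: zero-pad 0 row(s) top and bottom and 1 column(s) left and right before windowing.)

Output[0,0]: The receptive field on the zero-padded input at this output position is [0 5.3 3]. Elementwise product with the kernel and sum: 0·0.5 + 3·1.

3 0.7 2.2 0.6
4.7 4.05 -1.65 -1.35
4.8 1.1 1.65 -0.35
-2 -3.2 -2.5 2.9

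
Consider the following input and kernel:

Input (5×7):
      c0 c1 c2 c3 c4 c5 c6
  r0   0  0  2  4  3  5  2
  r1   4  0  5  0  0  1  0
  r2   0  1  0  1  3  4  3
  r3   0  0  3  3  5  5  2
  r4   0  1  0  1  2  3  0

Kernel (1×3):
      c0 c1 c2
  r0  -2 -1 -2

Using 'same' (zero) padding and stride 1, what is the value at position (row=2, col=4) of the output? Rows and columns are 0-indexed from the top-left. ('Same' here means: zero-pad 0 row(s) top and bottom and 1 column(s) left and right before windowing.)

-13

The receptive field on the zero-padded input at this output position is [1 3 4]. Elementwise product with the kernel and sum: 1·-2 + 3·-1 + 4·-2.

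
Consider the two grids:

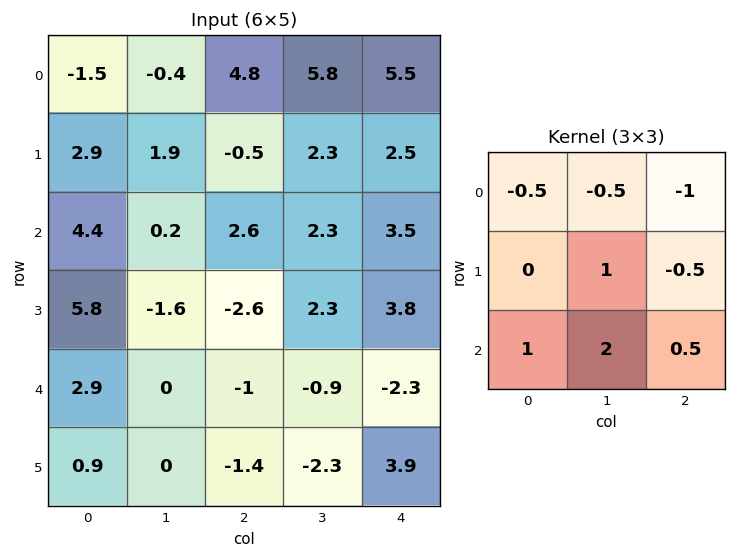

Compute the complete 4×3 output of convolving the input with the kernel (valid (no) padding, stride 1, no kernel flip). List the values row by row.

4.4 -3.1 -0.8
-1.7 -7.2 1.05
-2.8 -9.9 -9.5
1.2 -4.7 -7.45

Output[0,0]: The receptive field on the input at this output position is [-1.5 -0.4 4.8 / 2.9 1.9 -0.5 / 4.4 0.2 2.6]. Elementwise product with the kernel and sum: -1.5·-0.5 + -0.4·-0.5 + 4.8·-1 + 1.9·1 + -0.5·-0.5 + 4.4·1 + 0.2·2 + 2.6·0.5.
Output[0,1]: The receptive field on the input at this output position is [-0.4 4.8 5.8 / 1.9 -0.5 2.3 / 0.2 2.6 2.3]. Elementwise product with the kernel and sum: -0.4·-0.5 + 4.8·-0.5 + 5.8·-1 + -0.5·1 + 2.3·-0.5 + 0.2·1 + 2.6·2 + 2.3·0.5.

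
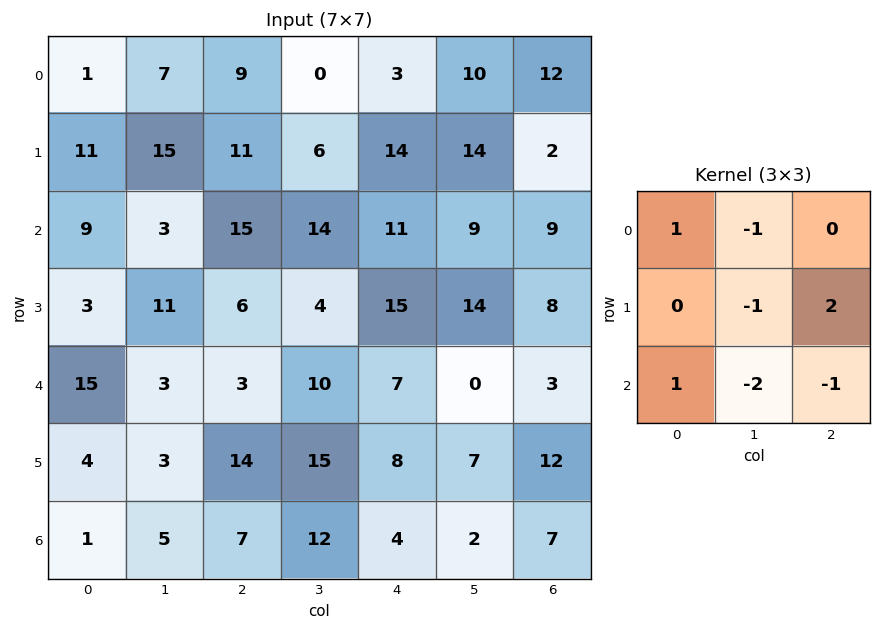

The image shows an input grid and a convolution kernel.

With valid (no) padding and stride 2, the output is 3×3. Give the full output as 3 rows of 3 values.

-11 7 -33
13 3 8
21 -27 17

Output[0,0]: The receptive field on the input at this output position is [1 7 9 / 11 15 11 / 9 3 15]. Elementwise product with the kernel and sum: 1·1 + 7·-1 + 15·-1 + 11·2 + 9·1 + 3·-2 + 15·-1.
Output[0,1]: The receptive field on the input at this output position is [9 0 3 / 11 6 14 / 15 14 11]. Elementwise product with the kernel and sum: 9·1 + 0·-1 + 6·-1 + 14·2 + 15·1 + 14·-2 + 11·-1.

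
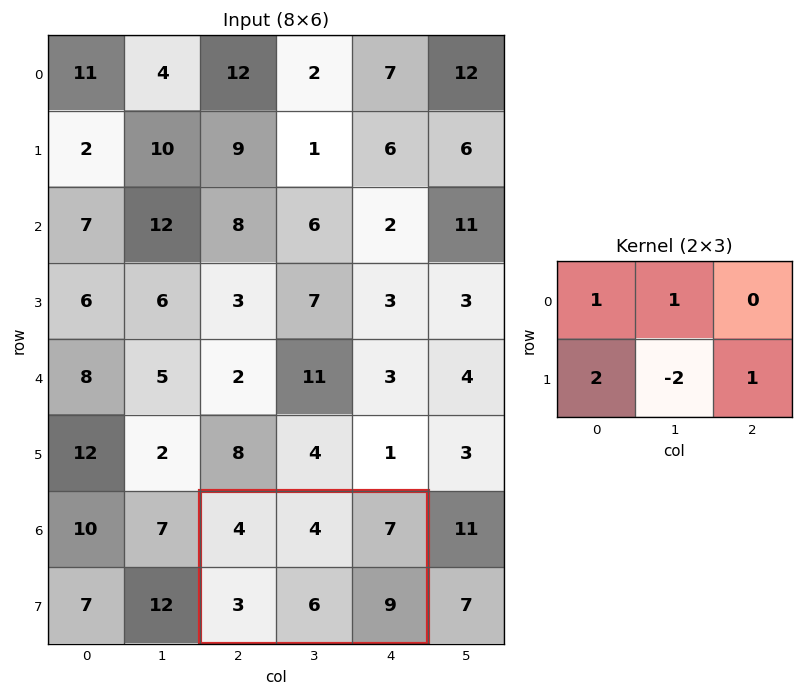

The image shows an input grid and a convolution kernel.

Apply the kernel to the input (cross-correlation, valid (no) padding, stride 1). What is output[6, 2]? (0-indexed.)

The receptive field on the input at this output position is [4 4 7 / 3 6 9]. Elementwise product with the kernel and sum: 4·1 + 4·1 + 3·2 + 6·-2 + 9·1.

11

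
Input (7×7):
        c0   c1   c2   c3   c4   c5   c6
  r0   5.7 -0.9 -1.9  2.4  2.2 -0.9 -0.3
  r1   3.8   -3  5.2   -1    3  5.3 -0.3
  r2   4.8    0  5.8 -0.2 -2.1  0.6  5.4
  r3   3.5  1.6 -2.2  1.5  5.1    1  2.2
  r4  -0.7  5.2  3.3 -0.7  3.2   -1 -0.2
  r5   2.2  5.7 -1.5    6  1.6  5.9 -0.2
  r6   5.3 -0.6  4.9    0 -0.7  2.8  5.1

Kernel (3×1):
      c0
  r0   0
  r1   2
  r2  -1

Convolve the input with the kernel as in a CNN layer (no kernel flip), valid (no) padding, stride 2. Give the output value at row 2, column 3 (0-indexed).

-5.5

The receptive field on the input at this output position is [-0.2 / -0.2 / 5.1]. Elementwise product with the kernel and sum: -0.2·2 + 5.1·-1.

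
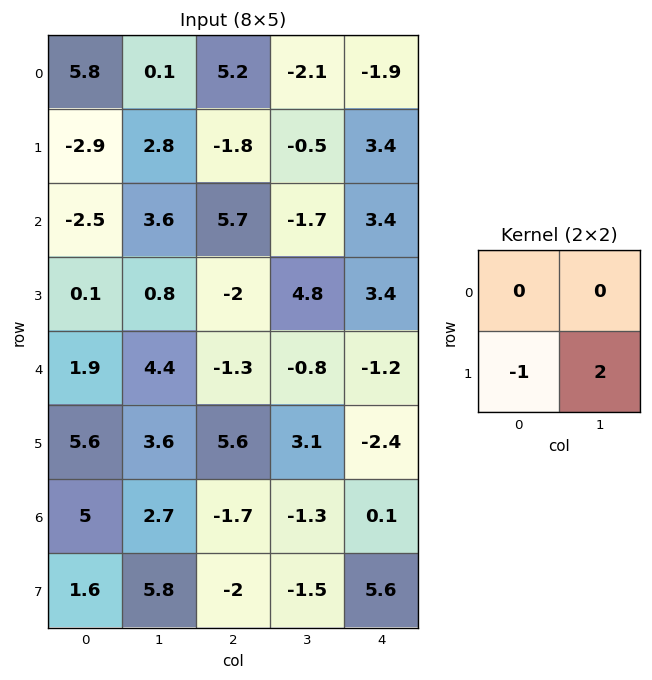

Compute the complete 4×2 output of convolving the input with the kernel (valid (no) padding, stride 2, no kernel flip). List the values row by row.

Output[0,0]: The receptive field on the input at this output position is [5.8 0.1 / -2.9 2.8]. Elementwise product with the kernel and sum: -2.9·-1 + 2.8·2.

8.5 0.8
1.5 11.6
1.6 0.6
10 -1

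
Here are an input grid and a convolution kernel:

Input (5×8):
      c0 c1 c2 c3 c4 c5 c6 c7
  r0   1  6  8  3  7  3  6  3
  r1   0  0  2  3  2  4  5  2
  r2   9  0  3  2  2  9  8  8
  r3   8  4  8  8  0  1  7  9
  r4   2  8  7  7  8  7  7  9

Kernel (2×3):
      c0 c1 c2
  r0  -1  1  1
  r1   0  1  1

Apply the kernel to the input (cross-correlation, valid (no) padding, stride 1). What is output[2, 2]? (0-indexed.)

The receptive field on the input at this output position is [3 2 2 / 8 8 0]. Elementwise product with the kernel and sum: 3·-1 + 2·1 + 2·1 + 8·1 + 0·1.

9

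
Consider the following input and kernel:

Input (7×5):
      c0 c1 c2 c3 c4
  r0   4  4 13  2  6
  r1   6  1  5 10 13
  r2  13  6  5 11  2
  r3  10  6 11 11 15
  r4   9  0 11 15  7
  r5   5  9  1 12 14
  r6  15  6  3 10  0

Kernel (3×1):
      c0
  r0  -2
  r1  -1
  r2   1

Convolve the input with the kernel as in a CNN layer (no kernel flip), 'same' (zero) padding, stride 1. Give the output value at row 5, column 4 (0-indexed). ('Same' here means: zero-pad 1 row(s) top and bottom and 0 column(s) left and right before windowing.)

-28

The receptive field on the zero-padded input at this output position is [7 / 14 / 0]. Elementwise product with the kernel and sum: 7·-2 + 14·-1 + 0·1.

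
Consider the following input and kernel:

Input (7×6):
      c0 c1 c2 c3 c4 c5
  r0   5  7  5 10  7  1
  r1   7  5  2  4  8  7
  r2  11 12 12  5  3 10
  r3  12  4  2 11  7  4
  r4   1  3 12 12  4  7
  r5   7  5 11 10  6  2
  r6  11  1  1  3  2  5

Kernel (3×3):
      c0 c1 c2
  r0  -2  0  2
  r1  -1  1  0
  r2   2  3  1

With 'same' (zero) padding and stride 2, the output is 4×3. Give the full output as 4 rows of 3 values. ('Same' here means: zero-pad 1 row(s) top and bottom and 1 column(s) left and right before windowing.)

31 18 36
61 23 51
35 76 18
21 10 -17

Output[0,0]: The receptive field on the zero-padded input at this output position is [0 0 0 / 0 5 7 / 0 7 5]. Elementwise product with the kernel and sum: 0·-2 + 0·2 + 0·-1 + 5·1 + 0·2 + 7·3 + 5·1.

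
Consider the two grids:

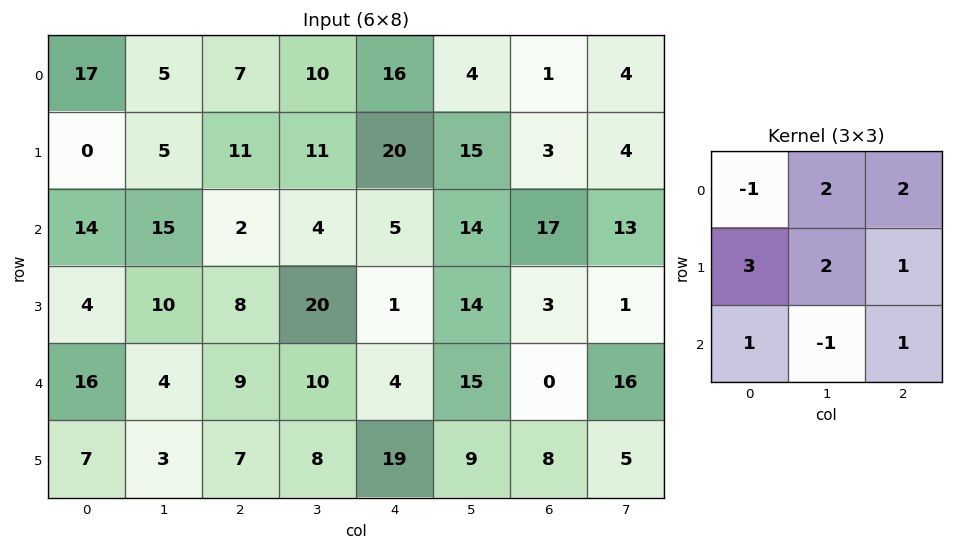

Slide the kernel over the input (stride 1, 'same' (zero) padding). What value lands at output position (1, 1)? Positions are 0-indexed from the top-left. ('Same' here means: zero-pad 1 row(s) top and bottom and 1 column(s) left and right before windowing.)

29

The receptive field on the zero-padded input at this output position is [17 5 7 / 0 5 11 / 14 15 2]. Elementwise product with the kernel and sum: 17·-1 + 5·2 + 7·2 + 0·3 + 5·2 + 11·1 + 14·1 + 15·-1 + 2·1.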